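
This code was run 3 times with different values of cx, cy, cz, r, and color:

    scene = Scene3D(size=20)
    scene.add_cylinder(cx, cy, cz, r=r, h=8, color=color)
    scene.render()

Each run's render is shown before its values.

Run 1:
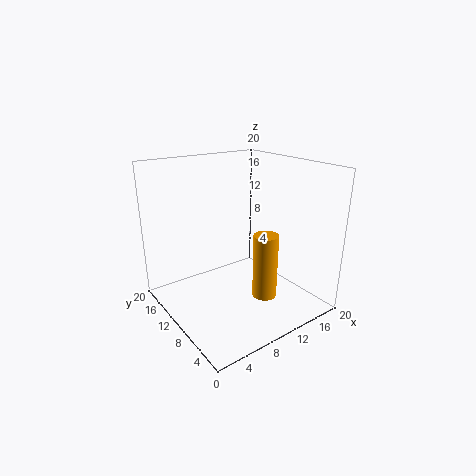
cx = 9, cy = 3, cz = 5, r = 1.5, color = 'orange'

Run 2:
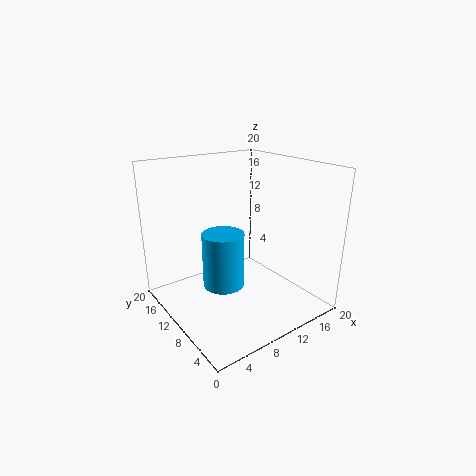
cx = 8.5, cy = 11.5, cz = 2.5, r = 3, color = 'deepskyblue'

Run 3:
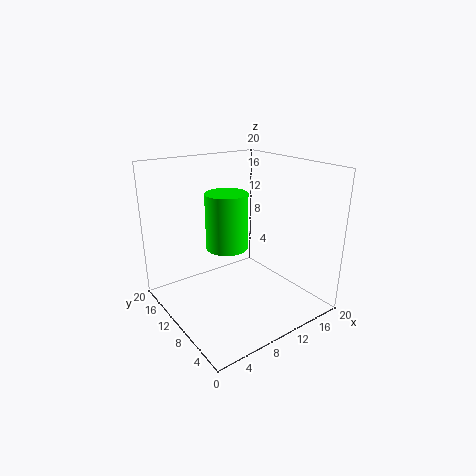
cx = 9.5, cy = 12, cz = 8, r = 3, color = 'lime'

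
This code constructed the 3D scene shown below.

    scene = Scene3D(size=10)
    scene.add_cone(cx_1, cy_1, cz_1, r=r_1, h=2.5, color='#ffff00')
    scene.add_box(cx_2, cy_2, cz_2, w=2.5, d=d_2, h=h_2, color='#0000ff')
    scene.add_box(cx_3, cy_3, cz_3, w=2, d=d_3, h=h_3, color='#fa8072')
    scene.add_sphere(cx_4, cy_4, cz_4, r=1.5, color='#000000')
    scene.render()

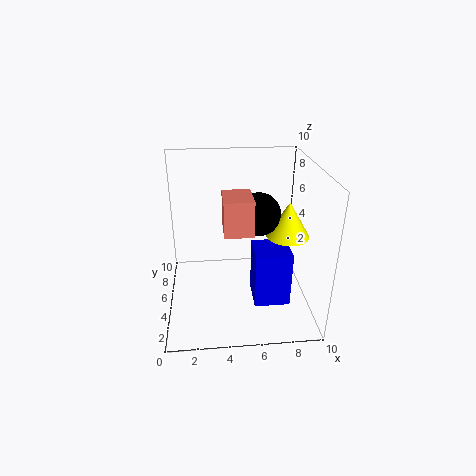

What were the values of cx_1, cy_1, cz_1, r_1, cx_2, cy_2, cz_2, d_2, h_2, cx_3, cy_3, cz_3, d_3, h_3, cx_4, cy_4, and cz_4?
cx_1 = 8.5
cy_1 = 5
cz_1 = 5
r_1 = 1.5
cx_2 = 6
cy_2 = 3
cz_2 = 0.5
d_2 = 2.5
h_2 = 4
cx_3 = 4
cy_3 = 4
cz_3 = 5.5
d_3 = 2.5
h_3 = 2.5
cx_4 = 6.5
cy_4 = 5.5
cz_4 = 6.5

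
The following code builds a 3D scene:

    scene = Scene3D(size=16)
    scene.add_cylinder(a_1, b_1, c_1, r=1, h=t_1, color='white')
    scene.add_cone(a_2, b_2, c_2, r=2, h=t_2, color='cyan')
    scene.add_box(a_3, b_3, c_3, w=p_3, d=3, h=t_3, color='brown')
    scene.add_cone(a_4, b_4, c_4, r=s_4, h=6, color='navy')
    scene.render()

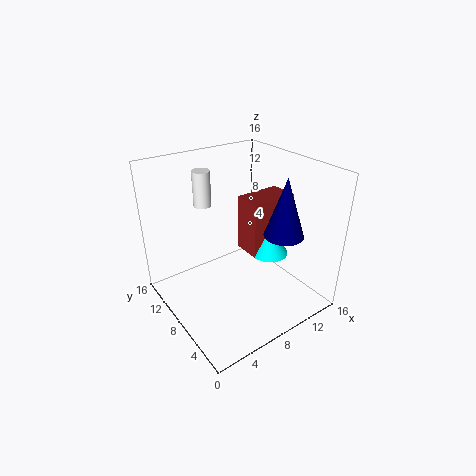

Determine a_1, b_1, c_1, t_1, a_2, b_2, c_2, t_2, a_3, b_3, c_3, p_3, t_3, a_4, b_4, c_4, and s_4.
a_1 = 6, b_1 = 12, c_1 = 11, t_1 = 4, a_2 = 10, b_2 = 5, c_2 = 7, t_2 = 3, a_3 = 8, b_3 = 5, c_3 = 7, p_3 = 5, t_3 = 6, a_4 = 10, b_4 = 3, c_4 = 10, s_4 = 2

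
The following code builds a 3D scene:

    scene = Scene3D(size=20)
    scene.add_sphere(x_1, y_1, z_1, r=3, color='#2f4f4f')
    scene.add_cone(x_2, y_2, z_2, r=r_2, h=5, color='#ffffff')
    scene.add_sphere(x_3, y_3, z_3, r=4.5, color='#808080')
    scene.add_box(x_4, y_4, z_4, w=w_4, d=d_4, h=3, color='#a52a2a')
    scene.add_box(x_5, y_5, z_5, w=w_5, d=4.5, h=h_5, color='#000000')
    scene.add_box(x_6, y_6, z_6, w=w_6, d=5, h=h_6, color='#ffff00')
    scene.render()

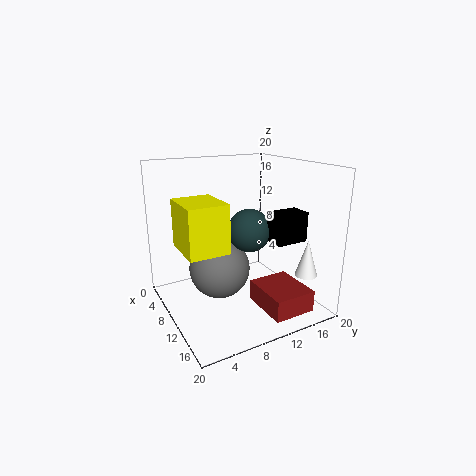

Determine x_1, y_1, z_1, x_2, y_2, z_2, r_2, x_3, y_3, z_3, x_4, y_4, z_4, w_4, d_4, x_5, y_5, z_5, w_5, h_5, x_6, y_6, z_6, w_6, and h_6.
x_1 = 10.5
y_1 = 11.5
z_1 = 11
x_2 = 16.5
y_2 = 17
z_2 = 5.5
r_2 = 1.5
x_3 = 7
y_3 = 8.5
z_3 = 4.5
x_4 = 11
y_4 = 11.5
z_4 = 0.5
w_4 = 7
d_4 = 6
x_5 = 12.5
y_5 = 13
z_5 = 10
w_5 = 3
h_5 = 4
x_6 = 9.5
y_6 = 1
z_6 = 10.5
w_6 = 6
h_6 = 6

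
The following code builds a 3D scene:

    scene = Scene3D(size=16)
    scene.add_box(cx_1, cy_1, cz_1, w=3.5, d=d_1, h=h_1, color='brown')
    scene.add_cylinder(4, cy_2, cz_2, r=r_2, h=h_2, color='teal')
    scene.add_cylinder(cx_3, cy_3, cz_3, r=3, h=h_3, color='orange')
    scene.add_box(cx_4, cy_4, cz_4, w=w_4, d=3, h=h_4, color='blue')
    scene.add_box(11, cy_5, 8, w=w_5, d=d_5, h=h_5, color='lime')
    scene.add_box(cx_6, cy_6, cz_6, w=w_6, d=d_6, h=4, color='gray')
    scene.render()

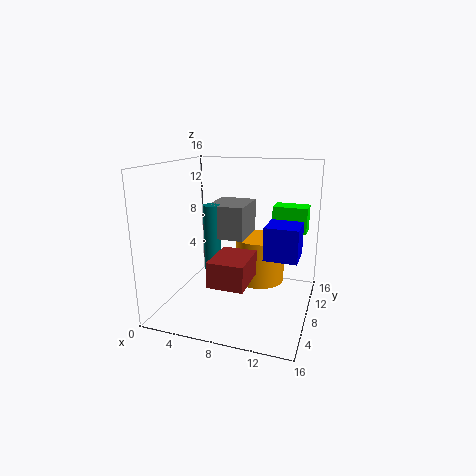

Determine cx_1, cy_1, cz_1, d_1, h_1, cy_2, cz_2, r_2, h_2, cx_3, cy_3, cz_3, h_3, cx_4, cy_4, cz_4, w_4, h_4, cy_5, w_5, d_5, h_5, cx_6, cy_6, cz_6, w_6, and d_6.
cx_1 = 7.5; cy_1 = 0.5; cz_1 = 5.5; d_1 = 4.5; h_1 = 2.5; cy_2 = 10; cz_2 = 3; r_2 = 1; h_2 = 8; cx_3 = 9.5; cy_3 = 12; cz_3 = 1.5; h_3 = 5.5; cx_4 = 12.5; cy_4 = 1.5; cz_4 = 8.5; w_4 = 3; h_4 = 3; cy_5 = 11.5; w_5 = 4; d_5 = 2.5; h_5 = 3; cx_6 = 3.5; cy_6 = 9.5; cz_6 = 7; w_6 = 4.5; d_6 = 5.5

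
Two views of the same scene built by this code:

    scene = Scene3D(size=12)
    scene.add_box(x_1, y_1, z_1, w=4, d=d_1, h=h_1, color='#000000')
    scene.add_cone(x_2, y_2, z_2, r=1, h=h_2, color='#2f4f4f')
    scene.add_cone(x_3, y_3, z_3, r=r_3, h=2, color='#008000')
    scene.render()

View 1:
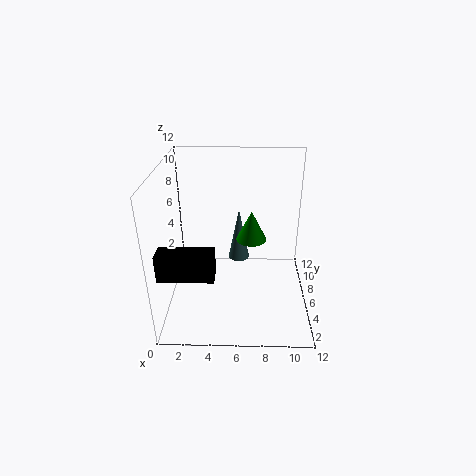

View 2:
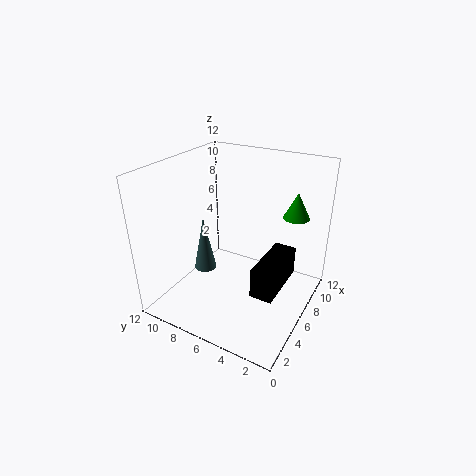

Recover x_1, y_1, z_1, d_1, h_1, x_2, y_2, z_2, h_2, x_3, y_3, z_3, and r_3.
x_1 = 0.5
y_1 = 0.5
z_1 = 5.5
d_1 = 1.5
h_1 = 2
x_2 = 6
y_2 = 9.5
z_2 = 2
h_2 = 5
x_3 = 7
y_3 = 1.5
z_3 = 8.5
r_3 = 1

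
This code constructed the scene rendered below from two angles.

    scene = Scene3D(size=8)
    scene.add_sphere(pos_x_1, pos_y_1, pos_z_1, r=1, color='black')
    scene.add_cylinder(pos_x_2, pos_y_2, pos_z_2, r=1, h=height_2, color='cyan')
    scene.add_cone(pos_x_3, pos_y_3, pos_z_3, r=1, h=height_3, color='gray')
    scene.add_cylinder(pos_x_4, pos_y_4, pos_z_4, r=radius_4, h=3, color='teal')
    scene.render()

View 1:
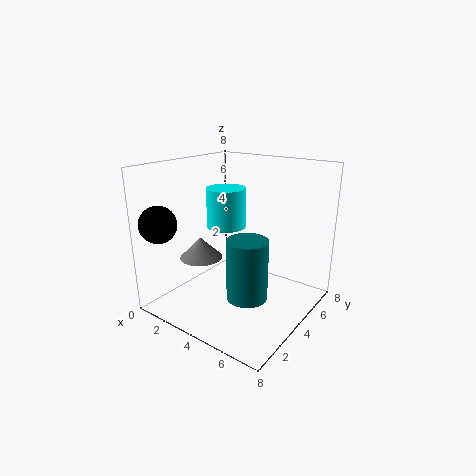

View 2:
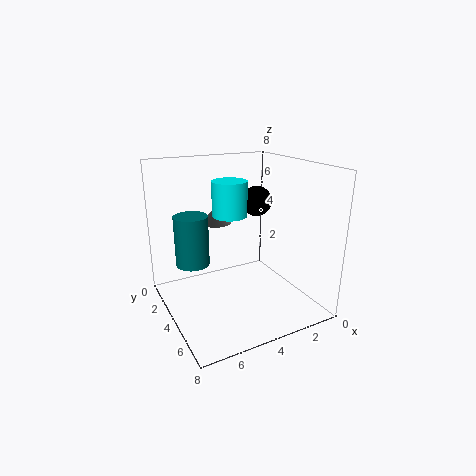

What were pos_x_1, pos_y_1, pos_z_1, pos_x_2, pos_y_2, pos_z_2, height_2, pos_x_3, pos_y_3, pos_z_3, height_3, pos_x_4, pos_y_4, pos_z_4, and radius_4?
pos_x_1 = 1; pos_y_1 = 1; pos_z_1 = 5; pos_x_2 = 4; pos_y_2 = 3; pos_z_2 = 5; height_2 = 2; pos_x_3 = 4; pos_y_3 = 1; pos_z_3 = 4; height_3 = 1; pos_x_4 = 6; pos_y_4 = 2; pos_z_4 = 2; radius_4 = 1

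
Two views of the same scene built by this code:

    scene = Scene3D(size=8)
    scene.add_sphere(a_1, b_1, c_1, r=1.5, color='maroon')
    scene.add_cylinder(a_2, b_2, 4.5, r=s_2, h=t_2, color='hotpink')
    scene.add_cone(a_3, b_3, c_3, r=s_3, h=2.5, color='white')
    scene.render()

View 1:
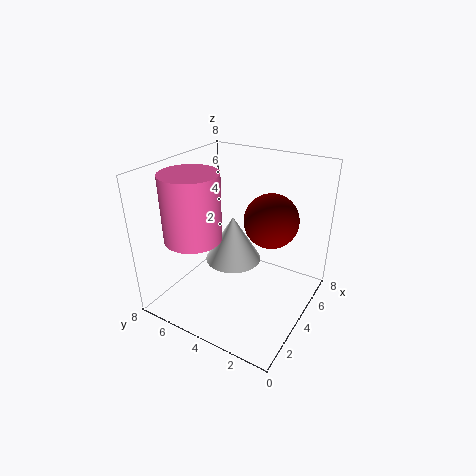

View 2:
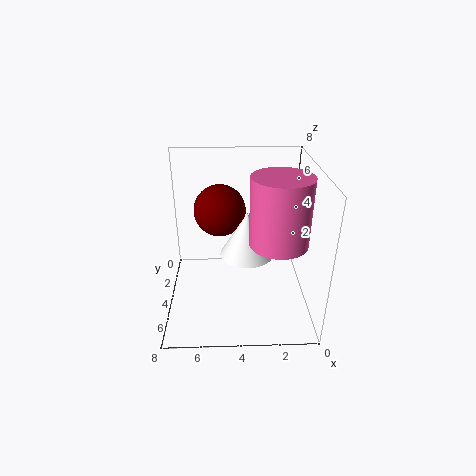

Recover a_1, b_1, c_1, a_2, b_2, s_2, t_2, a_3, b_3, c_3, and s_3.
a_1 = 5
b_1 = 2.5
c_1 = 5
a_2 = 2
b_2 = 5.5
s_2 = 1.5
t_2 = 3.5
a_3 = 3.5
b_3 = 4
c_3 = 3
s_3 = 1.5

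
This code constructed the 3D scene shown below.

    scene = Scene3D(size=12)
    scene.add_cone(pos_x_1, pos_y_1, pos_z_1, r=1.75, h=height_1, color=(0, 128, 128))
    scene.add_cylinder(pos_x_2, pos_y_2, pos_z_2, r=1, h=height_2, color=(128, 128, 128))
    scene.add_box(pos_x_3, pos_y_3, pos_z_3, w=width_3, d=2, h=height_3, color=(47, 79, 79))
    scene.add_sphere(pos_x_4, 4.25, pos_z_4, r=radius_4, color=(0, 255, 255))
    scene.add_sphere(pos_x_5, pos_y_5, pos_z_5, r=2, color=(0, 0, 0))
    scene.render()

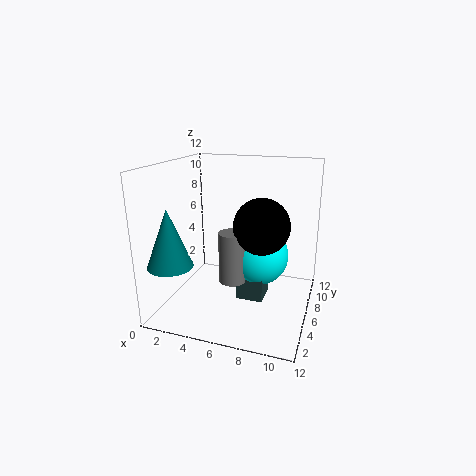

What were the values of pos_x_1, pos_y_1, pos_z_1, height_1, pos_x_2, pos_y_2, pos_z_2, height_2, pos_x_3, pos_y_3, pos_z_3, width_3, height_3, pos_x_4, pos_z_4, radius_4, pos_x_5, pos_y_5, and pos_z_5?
pos_x_1 = 2
pos_y_1 = 1.75
pos_z_1 = 4.75
height_1 = 4.5
pos_x_2 = 6.75
pos_y_2 = 2.5
pos_z_2 = 4
height_2 = 3.75
pos_x_3 = 7
pos_y_3 = 2.5
pos_z_3 = 2.5
width_3 = 2
height_3 = 2.25
pos_x_4 = 8.25
pos_z_4 = 5.5
radius_4 = 2.25
pos_x_5 = 8.75
pos_y_5 = 3
pos_z_5 = 8.25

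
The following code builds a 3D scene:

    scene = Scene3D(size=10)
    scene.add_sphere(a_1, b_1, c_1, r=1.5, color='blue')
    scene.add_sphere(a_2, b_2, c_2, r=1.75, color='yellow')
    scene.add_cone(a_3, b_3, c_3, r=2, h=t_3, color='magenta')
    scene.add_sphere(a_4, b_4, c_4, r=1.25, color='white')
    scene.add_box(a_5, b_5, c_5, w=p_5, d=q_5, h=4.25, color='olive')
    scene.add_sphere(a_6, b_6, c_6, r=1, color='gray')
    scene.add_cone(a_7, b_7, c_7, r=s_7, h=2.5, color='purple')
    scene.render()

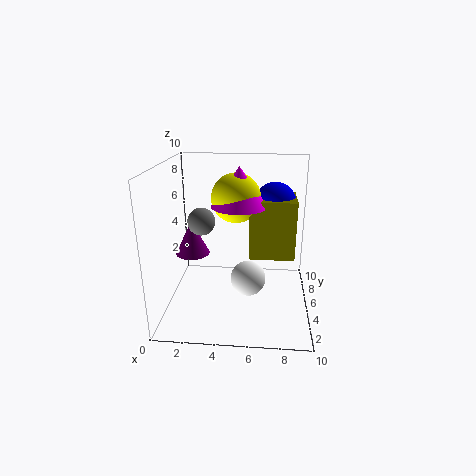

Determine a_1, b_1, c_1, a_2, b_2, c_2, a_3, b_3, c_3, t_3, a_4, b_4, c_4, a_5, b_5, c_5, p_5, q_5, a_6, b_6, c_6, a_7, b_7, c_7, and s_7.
a_1 = 7.5, b_1 = 7, c_1 = 7, a_2 = 4.75, b_2 = 6.25, c_2 = 7.5, a_3 = 5, b_3 = 6, c_3 = 7, t_3 = 2.75, a_4 = 5.75, b_4 = 4.75, c_4 = 2, a_5 = 5.75, b_5 = 5.25, c_5 = 3.25, p_5 = 3.25, q_5 = 3, a_6 = 2.25, b_6 = 6, c_6 = 5.75, a_7 = 1.5, b_7 = 6, c_7 = 3.25, s_7 = 1.25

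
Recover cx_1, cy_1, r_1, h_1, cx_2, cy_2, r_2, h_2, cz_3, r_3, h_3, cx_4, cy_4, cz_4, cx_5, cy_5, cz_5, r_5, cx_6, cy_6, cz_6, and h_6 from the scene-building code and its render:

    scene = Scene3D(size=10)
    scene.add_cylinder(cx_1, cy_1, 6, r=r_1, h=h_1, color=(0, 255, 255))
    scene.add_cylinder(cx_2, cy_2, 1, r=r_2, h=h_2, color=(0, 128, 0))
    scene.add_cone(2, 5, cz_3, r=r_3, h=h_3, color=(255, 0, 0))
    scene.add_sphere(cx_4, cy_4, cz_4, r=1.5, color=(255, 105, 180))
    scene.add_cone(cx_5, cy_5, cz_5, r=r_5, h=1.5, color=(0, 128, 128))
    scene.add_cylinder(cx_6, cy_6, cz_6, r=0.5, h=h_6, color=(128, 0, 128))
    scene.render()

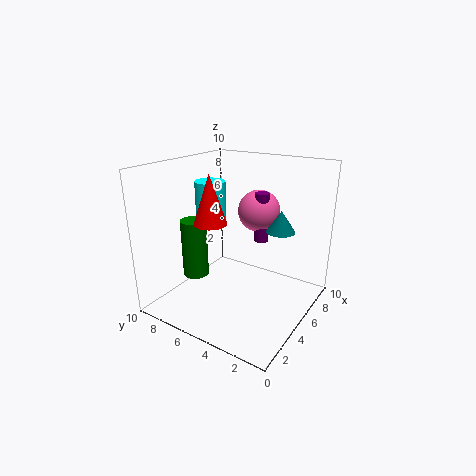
cx_1 = 4, cy_1 = 6.5, r_1 = 1, h_1 = 3, cx_2 = 5, cy_2 = 9, r_2 = 1, h_2 = 4.5, cz_3 = 7, r_3 = 1, h_3 = 3, cx_4 = 7, cy_4 = 4.5, cz_4 = 6.5, cx_5 = 6.5, cy_5 = 2.5, cz_5 = 5.5, r_5 = 1, cx_6 = 6.5, cy_6 = 4, cz_6 = 4.5, h_6 = 3.5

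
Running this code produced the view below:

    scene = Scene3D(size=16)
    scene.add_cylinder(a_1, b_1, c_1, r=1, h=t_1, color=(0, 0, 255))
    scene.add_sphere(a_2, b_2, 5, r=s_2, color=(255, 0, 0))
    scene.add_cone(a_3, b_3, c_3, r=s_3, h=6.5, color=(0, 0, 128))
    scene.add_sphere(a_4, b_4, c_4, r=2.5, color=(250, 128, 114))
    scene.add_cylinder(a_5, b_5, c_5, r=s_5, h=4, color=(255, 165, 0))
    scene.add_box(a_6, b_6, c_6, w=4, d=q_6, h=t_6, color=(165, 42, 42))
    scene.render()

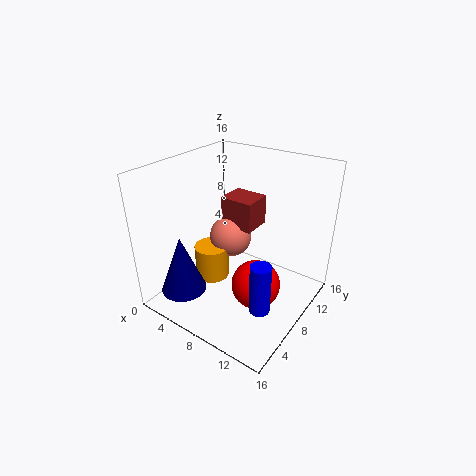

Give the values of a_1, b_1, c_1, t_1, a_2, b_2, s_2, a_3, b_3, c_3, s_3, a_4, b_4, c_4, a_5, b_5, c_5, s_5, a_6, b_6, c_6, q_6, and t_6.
a_1 = 14, b_1 = 3, c_1 = 4.5, t_1 = 5, a_2 = 12, b_2 = 5.5, s_2 = 2.5, a_3 = 4, b_3 = 3, c_3 = 2.5, s_3 = 2.5, a_4 = 5.5, b_4 = 10, c_4 = 6.5, a_5 = 4.5, b_5 = 7.5, c_5 = 2, s_5 = 2, a_6 = 4.5, b_6 = 9.5, c_6 = 8, q_6 = 3.5, t_6 = 3.5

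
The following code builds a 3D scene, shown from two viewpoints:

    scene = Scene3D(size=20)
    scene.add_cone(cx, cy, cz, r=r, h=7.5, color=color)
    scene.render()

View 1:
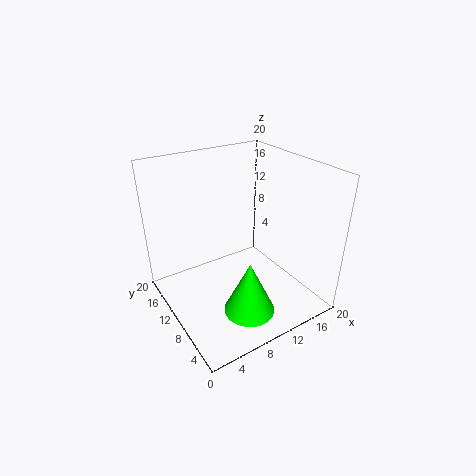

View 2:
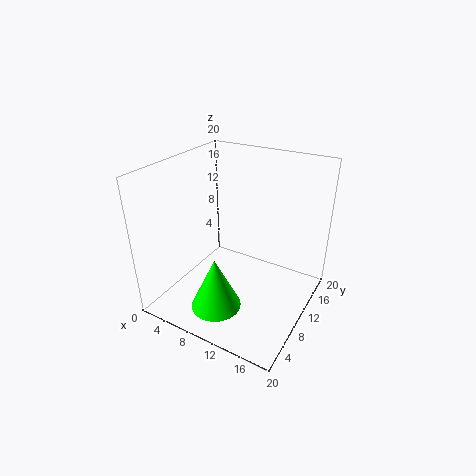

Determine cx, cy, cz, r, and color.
cx = 9, cy = 5.5, cz = 1, r = 3.5, color = 'lime'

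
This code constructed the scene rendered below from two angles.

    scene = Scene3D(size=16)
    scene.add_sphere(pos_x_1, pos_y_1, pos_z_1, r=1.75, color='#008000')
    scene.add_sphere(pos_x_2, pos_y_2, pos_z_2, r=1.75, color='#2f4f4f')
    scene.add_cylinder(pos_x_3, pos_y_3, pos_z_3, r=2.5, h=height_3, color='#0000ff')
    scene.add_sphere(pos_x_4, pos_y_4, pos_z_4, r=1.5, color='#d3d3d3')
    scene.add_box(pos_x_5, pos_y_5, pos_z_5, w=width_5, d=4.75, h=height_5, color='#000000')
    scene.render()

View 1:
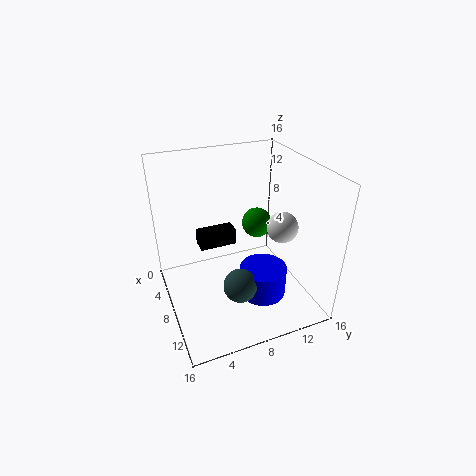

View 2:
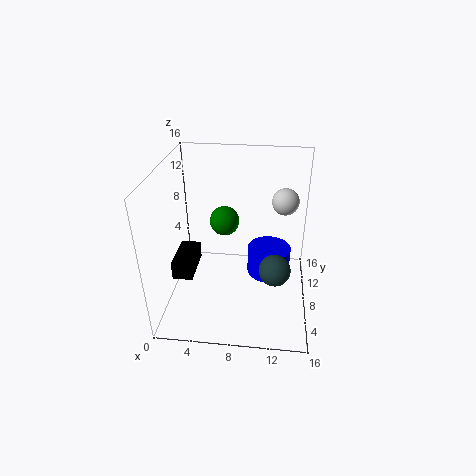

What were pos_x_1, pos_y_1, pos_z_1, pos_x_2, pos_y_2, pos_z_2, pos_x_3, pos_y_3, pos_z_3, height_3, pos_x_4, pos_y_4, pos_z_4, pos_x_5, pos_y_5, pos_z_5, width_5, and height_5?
pos_x_1 = 6
pos_y_1 = 11.25
pos_z_1 = 8.25
pos_x_2 = 12.25
pos_y_2 = 6.5
pos_z_2 = 5
pos_x_3 = 11.5
pos_y_3 = 9.5
pos_z_3 = 2.75
height_3 = 3.25
pos_x_4 = 13
pos_y_4 = 10.5
pos_z_4 = 11.5
pos_x_5 = 1
pos_y_5 = 5
pos_z_5 = 4
width_5 = 2.25
height_5 = 2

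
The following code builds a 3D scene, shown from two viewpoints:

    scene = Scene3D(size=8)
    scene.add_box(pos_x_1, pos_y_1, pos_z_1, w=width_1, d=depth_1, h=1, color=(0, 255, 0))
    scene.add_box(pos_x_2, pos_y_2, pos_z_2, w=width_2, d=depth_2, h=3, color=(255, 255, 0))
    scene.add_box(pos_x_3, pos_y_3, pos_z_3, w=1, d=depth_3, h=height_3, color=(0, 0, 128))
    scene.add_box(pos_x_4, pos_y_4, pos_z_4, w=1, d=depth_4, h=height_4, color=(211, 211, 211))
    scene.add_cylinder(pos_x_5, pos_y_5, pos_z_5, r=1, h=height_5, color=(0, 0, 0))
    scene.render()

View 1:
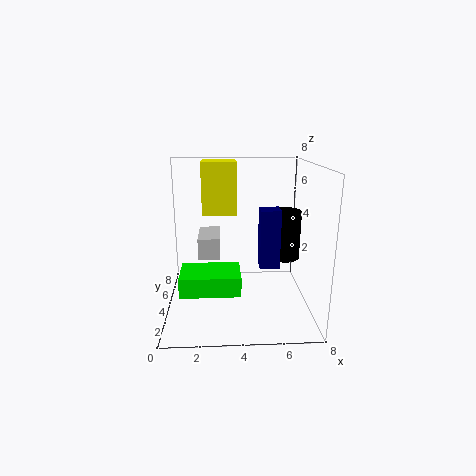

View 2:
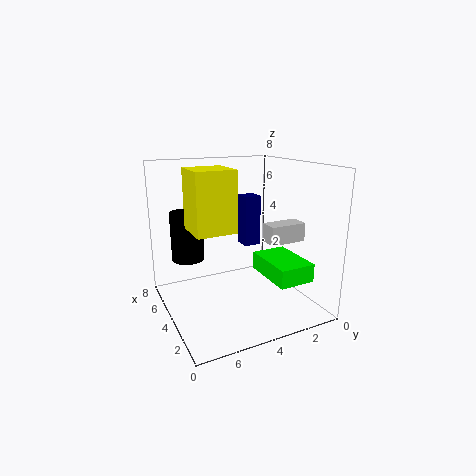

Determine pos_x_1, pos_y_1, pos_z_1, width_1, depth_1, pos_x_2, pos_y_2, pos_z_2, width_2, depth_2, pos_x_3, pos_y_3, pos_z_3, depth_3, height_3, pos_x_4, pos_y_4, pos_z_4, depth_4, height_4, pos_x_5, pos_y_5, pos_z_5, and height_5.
pos_x_1 = 1, pos_y_1 = 1, pos_z_1 = 2, width_1 = 3, depth_1 = 2, pos_x_2 = 2, pos_y_2 = 5, pos_z_2 = 5, width_2 = 2, depth_2 = 2, pos_x_3 = 5, pos_y_3 = 2, pos_z_3 = 3, depth_3 = 1, height_3 = 3, pos_x_4 = 2, pos_y_4 = 1, pos_z_4 = 4, depth_4 = 2, height_4 = 1, pos_x_5 = 7, pos_y_5 = 6, pos_z_5 = 2, height_5 = 3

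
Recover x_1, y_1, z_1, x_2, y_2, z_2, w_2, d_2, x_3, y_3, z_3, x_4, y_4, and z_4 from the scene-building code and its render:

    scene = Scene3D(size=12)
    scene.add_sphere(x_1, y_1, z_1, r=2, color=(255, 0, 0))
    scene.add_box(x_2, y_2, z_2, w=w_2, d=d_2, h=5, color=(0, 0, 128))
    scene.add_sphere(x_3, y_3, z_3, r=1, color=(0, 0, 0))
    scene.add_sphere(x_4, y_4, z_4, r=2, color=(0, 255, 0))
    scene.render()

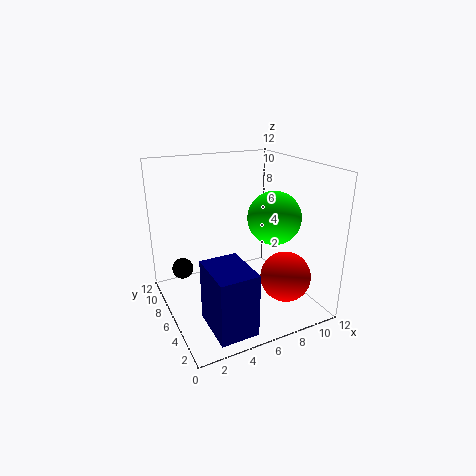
x_1 = 8.5, y_1 = 2.5, z_1 = 3.5, x_2 = 2, y_2 = 0.5, z_2 = 0.5, w_2 = 3, d_2 = 4, x_3 = 2.5, y_3 = 11, z_3 = 1.5, x_4 = 7.5, y_4 = 3, z_4 = 8.5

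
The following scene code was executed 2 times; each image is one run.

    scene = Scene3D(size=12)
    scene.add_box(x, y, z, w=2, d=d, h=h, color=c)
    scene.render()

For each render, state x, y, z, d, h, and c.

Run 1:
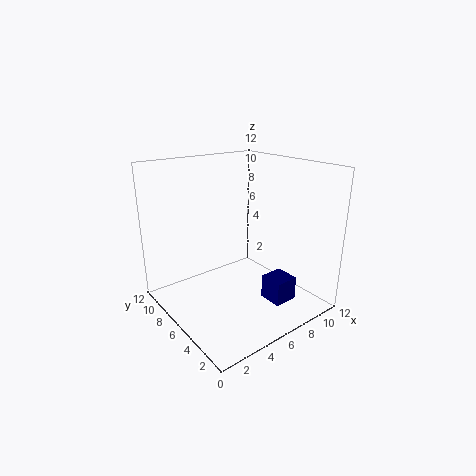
x = 7, y = 2, z = 1, d = 2, h = 2, c = 'navy'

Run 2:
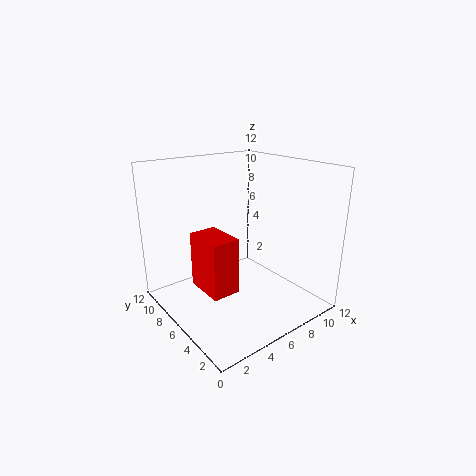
x = 1, y = 2, z = 4, d = 3, h = 4, c = 'red'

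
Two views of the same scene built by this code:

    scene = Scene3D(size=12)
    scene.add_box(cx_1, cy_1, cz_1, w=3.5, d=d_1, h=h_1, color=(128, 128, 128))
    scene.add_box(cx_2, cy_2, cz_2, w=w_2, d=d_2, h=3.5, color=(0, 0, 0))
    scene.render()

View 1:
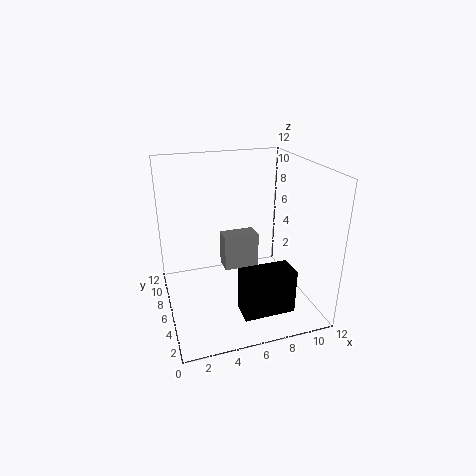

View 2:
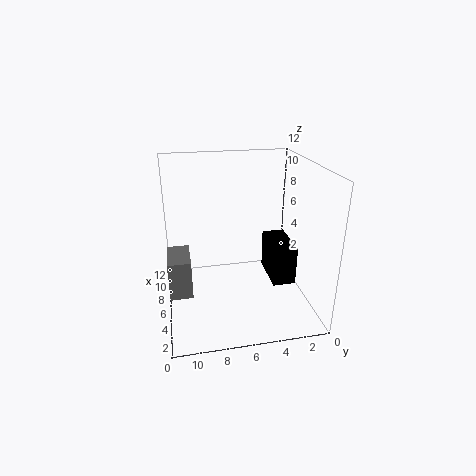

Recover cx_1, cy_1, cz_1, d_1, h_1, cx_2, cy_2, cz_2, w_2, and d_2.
cx_1 = 6
cy_1 = 10
cz_1 = 0.5
d_1 = 2
h_1 = 3.5
cx_2 = 5
cy_2 = 1
cz_2 = 1.5
w_2 = 4
d_2 = 2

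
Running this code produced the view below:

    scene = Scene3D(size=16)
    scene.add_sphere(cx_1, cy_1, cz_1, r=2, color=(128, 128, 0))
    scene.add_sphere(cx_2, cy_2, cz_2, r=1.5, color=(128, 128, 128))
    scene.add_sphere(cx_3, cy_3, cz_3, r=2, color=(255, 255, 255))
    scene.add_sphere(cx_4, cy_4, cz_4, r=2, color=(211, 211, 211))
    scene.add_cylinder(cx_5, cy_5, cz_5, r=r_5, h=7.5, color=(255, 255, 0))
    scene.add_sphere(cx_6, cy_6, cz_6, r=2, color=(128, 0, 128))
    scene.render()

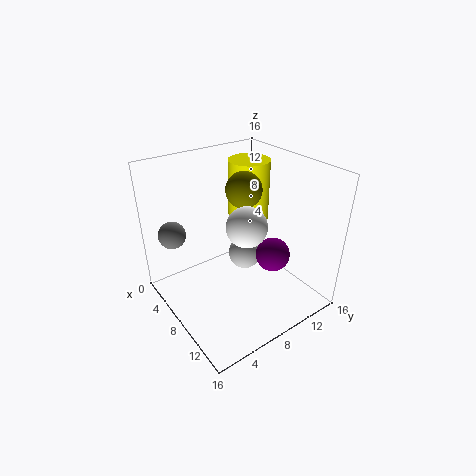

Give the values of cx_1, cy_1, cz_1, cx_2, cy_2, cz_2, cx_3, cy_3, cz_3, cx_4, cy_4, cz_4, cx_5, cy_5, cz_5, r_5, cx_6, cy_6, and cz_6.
cx_1 = 7; cy_1 = 9.5; cz_1 = 13; cx_2 = 4; cy_2 = 2; cz_2 = 8.5; cx_3 = 11.5; cy_3 = 6.5; cz_3 = 11.5; cx_4 = 6; cy_4 = 10.5; cz_4 = 4; cx_5 = 4; cy_5 = 12.5; cz_5 = 7.5; r_5 = 2.5; cx_6 = 9.5; cy_6 = 12; cz_6 = 5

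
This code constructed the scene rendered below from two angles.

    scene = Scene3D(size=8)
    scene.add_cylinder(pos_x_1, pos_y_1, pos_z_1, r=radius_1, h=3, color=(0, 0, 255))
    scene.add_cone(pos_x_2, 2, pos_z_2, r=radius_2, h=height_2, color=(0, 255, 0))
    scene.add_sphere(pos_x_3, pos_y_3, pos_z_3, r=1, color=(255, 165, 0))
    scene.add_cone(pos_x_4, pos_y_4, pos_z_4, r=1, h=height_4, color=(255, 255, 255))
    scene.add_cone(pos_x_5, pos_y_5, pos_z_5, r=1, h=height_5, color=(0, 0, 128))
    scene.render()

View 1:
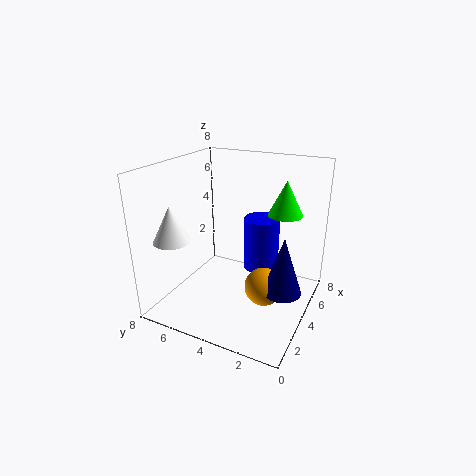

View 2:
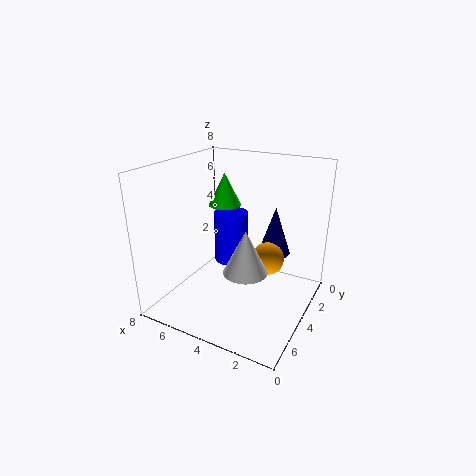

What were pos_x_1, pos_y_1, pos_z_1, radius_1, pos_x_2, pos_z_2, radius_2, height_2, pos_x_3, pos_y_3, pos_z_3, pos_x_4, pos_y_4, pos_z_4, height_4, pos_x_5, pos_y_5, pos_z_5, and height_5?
pos_x_1 = 5, pos_y_1 = 3, pos_z_1 = 2, radius_1 = 1, pos_x_2 = 6, pos_z_2 = 5, radius_2 = 1, height_2 = 2, pos_x_3 = 3, pos_y_3 = 2, pos_z_3 = 2, pos_x_4 = 2, pos_y_4 = 7, pos_z_4 = 4, height_4 = 2, pos_x_5 = 3, pos_y_5 = 1, pos_z_5 = 2, height_5 = 3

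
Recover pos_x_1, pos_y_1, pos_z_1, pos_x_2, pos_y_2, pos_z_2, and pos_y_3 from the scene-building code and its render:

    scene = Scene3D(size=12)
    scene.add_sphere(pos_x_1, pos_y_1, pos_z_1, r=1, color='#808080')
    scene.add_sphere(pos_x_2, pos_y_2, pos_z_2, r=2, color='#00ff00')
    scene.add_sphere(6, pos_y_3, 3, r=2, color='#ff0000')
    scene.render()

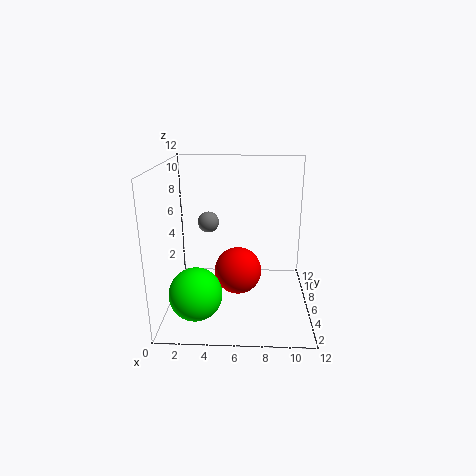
pos_x_1 = 3
pos_y_1 = 10
pos_z_1 = 6
pos_x_2 = 3
pos_y_2 = 2
pos_z_2 = 3
pos_y_3 = 6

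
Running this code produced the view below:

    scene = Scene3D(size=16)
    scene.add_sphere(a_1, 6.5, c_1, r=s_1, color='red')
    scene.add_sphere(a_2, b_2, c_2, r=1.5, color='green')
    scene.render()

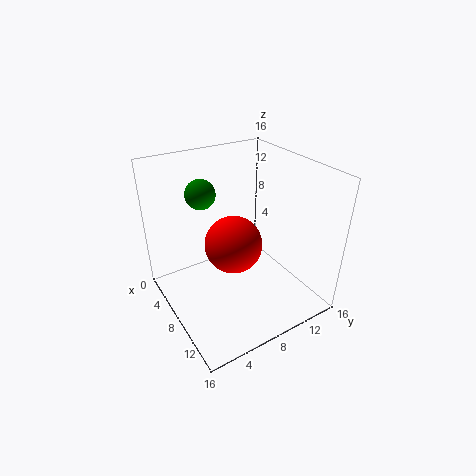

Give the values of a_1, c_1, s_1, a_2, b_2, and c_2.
a_1 = 9.5; c_1 = 8.5; s_1 = 3; a_2 = 7.5; b_2 = 4; c_2 = 14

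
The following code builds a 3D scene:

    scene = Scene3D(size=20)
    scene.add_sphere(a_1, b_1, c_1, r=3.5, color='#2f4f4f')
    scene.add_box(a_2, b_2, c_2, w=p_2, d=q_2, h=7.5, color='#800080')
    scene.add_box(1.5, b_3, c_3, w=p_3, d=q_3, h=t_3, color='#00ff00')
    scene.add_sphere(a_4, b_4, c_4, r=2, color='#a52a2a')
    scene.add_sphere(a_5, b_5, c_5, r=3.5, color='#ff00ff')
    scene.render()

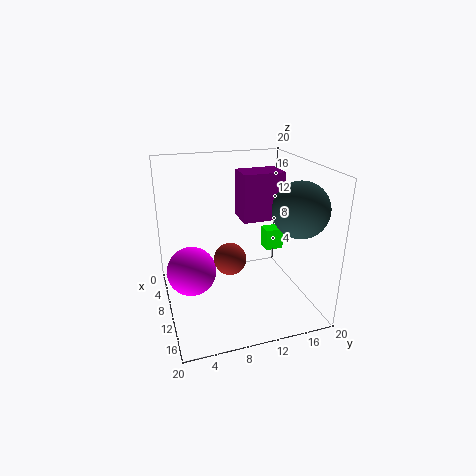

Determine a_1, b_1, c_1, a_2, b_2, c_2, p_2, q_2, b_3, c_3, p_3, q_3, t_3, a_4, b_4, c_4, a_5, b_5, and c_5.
a_1 = 16
b_1 = 16
c_1 = 15.5
a_2 = 1
b_2 = 12.5
c_2 = 10
p_2 = 4.5
q_2 = 6.5
b_3 = 17
c_3 = 4
p_3 = 2.5
q_3 = 3
t_3 = 3.5
a_4 = 14.5
b_4 = 7.5
c_4 = 9.5
a_5 = 8.5
b_5 = 3.5
c_5 = 5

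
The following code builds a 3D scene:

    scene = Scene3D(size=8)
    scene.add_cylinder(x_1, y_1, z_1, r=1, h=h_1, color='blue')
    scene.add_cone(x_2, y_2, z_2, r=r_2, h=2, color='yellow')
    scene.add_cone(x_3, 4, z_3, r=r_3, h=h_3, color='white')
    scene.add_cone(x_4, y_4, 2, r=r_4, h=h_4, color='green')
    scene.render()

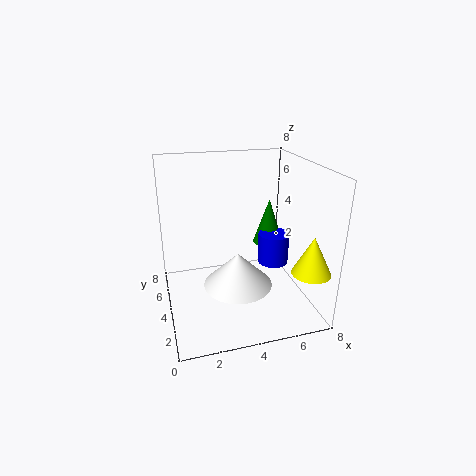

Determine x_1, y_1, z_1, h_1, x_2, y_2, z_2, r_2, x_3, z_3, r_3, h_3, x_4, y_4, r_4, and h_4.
x_1 = 7
y_1 = 6
z_1 = 1
h_1 = 2
x_2 = 7
y_2 = 1
z_2 = 3
r_2 = 1
x_3 = 4
z_3 = 1
r_3 = 2
h_3 = 2
x_4 = 7
y_4 = 7
r_4 = 1
h_4 = 3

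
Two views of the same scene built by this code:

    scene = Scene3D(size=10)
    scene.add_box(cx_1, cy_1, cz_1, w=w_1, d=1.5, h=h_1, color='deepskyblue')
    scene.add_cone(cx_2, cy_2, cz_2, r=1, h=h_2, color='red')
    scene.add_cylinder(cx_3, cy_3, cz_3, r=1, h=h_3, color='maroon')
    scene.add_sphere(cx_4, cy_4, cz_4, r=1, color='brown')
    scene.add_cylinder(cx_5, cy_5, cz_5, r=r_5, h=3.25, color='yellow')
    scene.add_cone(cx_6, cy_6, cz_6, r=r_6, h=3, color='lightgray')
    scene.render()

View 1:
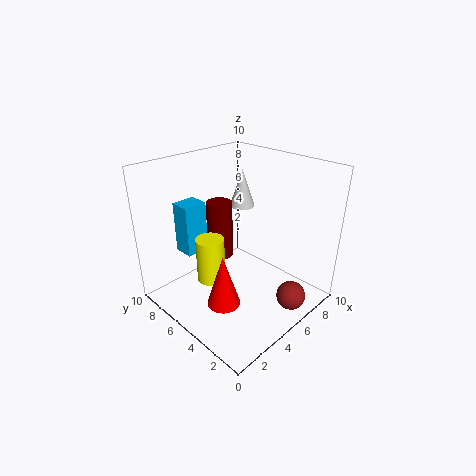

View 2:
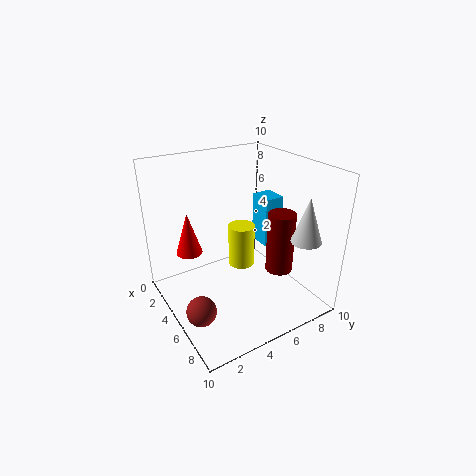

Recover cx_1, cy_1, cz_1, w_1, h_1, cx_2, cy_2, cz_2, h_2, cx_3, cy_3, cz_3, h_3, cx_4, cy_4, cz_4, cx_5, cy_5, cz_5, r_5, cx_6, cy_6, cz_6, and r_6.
cx_1 = 2.75, cy_1 = 7.75, cz_1 = 3.25, w_1 = 1.75, h_1 = 3.75, cx_2 = 1.5, cy_2 = 2.75, cz_2 = 2.75, h_2 = 3.25, cx_3 = 6, cy_3 = 8, cz_3 = 2, h_3 = 4.5, cx_4 = 6.5, cy_4 = 1.25, cz_4 = 1.25, cx_5 = 3.5, cy_5 = 6.25, cz_5 = 1.75, r_5 = 1, cx_6 = 8.5, cy_6 = 8, cz_6 = 5.5, r_6 = 1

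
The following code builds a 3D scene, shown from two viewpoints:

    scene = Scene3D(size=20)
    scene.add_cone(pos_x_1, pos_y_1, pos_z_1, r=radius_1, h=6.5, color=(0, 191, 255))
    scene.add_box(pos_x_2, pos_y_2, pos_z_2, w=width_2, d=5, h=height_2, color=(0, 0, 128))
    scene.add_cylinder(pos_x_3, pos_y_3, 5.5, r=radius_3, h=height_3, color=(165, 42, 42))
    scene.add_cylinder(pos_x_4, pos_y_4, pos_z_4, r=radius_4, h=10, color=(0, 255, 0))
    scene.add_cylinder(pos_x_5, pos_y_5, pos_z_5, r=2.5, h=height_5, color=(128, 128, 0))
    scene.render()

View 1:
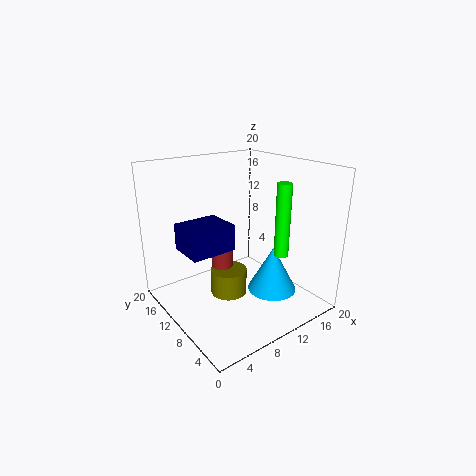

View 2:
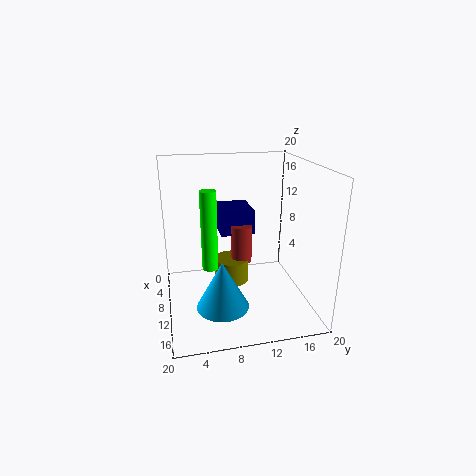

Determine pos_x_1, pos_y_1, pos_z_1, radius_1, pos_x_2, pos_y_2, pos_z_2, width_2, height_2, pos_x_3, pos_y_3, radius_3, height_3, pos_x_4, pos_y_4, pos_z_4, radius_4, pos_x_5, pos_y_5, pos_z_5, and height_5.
pos_x_1 = 14; pos_y_1 = 7; pos_z_1 = 2; radius_1 = 3.5; pos_x_2 = 2; pos_y_2 = 8; pos_z_2 = 9.5; width_2 = 6; height_2 = 3.5; pos_x_3 = 8; pos_y_3 = 11; radius_3 = 1.5; height_3 = 5.5; pos_x_4 = 14; pos_y_4 = 5.5; pos_z_4 = 8; radius_4 = 1; pos_x_5 = 8; pos_y_5 = 9.5; pos_z_5 = 2.5; height_5 = 3.5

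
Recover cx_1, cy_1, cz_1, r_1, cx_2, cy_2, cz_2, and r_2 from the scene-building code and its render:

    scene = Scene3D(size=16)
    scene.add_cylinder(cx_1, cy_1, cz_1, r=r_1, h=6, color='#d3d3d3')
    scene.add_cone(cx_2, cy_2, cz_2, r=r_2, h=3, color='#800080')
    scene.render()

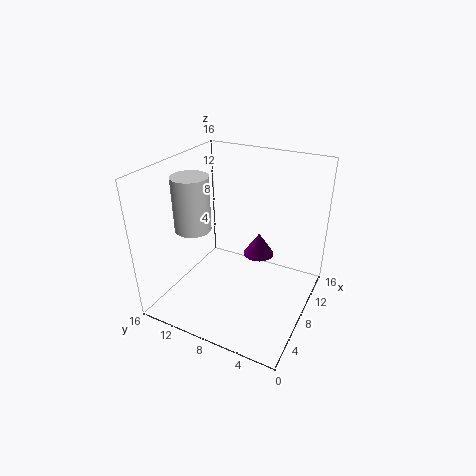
cx_1 = 6
cy_1 = 12.5
cz_1 = 9
r_1 = 2
cx_2 = 14
cy_2 = 8
cz_2 = 2.5
r_2 = 2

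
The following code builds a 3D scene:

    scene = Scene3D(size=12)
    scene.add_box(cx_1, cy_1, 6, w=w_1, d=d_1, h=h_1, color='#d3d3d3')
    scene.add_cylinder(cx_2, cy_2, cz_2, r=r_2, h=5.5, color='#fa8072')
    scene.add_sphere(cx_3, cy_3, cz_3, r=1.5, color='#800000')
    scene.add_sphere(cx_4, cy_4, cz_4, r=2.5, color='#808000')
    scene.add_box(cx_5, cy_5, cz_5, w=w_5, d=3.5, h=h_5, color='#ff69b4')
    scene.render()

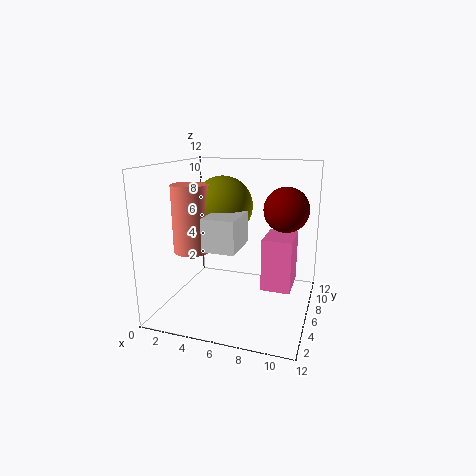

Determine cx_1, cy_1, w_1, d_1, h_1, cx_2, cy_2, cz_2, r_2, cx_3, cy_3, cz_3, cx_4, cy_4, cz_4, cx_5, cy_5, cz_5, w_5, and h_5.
cx_1 = 4.5; cy_1 = 2; w_1 = 2.5; d_1 = 3.5; h_1 = 2.5; cx_2 = 2.5; cy_2 = 4.5; cz_2 = 5; r_2 = 1.5; cx_3 = 10.5; cy_3 = 2.5; cz_3 = 9.5; cx_4 = 4.5; cy_4 = 6.5; cz_4 = 8.5; cx_5 = 8; cy_5 = 6; cz_5 = 1.5; w_5 = 2.5; h_5 = 4.5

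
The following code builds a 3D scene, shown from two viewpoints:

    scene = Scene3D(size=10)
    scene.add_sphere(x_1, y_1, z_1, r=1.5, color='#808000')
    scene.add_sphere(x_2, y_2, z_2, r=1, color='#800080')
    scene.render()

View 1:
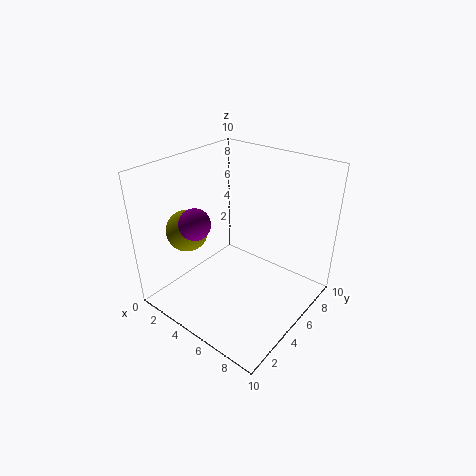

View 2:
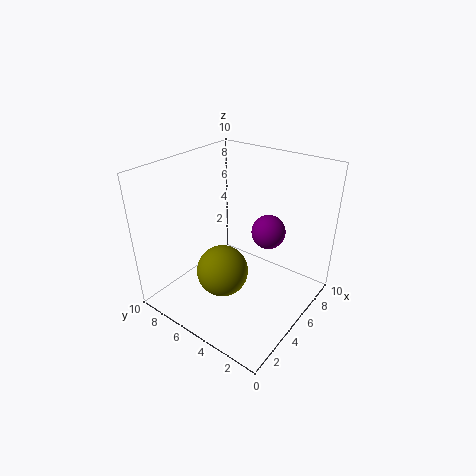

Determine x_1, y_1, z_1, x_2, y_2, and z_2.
x_1 = 1.5; y_1 = 3.5; z_1 = 5; x_2 = 4; y_2 = 2; z_2 = 7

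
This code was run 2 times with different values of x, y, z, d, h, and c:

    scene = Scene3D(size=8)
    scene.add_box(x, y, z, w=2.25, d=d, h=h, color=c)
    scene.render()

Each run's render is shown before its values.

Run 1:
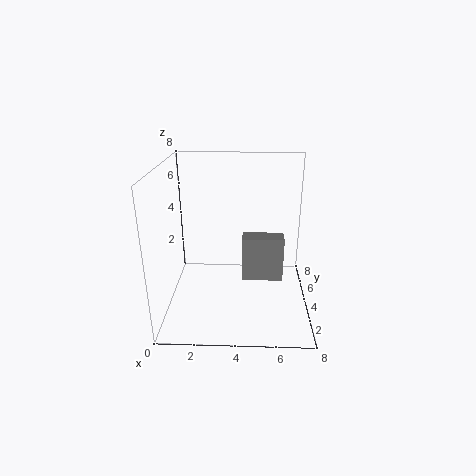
x = 4.25, y = 3.25, z = 1.75, d = 1, h = 2.5, c = 'gray'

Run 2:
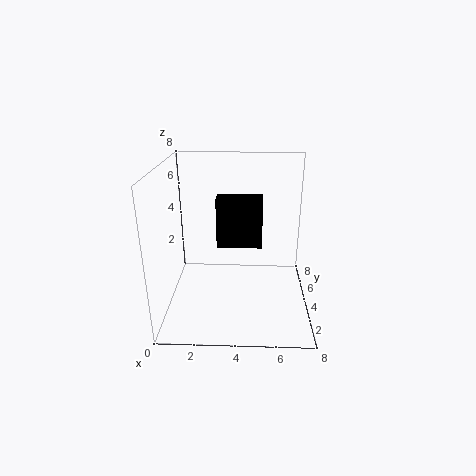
x = 3, y = 2.25, z = 4.25, d = 1, h = 2.5, c = 'black'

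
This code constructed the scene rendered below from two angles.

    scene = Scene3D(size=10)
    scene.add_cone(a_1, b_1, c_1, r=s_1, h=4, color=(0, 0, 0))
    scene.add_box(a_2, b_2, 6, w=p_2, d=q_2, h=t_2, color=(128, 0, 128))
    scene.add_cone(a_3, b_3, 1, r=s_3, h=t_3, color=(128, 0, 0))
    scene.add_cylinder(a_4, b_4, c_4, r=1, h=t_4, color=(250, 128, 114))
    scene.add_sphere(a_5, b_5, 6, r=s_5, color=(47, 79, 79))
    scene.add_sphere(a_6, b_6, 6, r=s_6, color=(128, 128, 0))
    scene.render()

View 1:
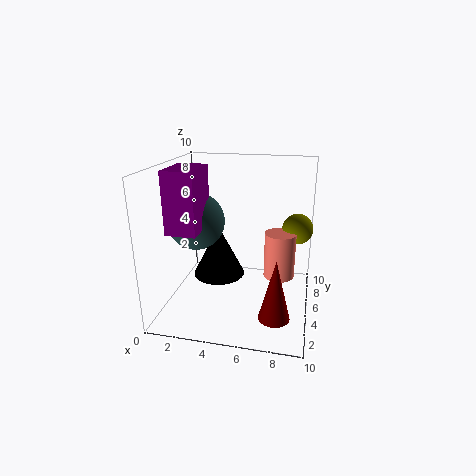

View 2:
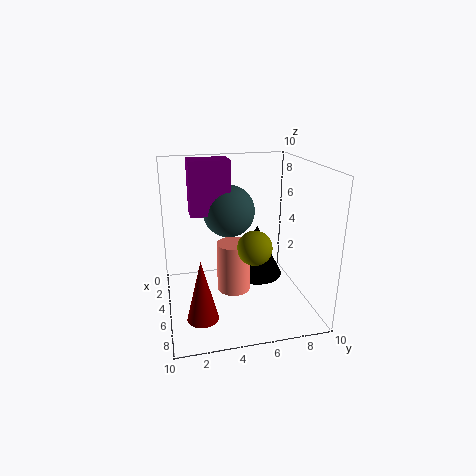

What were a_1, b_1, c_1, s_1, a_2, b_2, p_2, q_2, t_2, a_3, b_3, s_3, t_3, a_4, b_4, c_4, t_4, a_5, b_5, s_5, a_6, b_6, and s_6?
a_1 = 3; b_1 = 7; c_1 = 1; s_1 = 2; a_2 = 1; b_2 = 2; p_2 = 2; q_2 = 3; t_2 = 4; a_3 = 8; b_3 = 2; s_3 = 1; t_3 = 4; a_4 = 8; b_4 = 4; c_4 = 3; t_4 = 3; a_5 = 2; b_5 = 5; s_5 = 2; a_6 = 9; b_6 = 5; s_6 = 1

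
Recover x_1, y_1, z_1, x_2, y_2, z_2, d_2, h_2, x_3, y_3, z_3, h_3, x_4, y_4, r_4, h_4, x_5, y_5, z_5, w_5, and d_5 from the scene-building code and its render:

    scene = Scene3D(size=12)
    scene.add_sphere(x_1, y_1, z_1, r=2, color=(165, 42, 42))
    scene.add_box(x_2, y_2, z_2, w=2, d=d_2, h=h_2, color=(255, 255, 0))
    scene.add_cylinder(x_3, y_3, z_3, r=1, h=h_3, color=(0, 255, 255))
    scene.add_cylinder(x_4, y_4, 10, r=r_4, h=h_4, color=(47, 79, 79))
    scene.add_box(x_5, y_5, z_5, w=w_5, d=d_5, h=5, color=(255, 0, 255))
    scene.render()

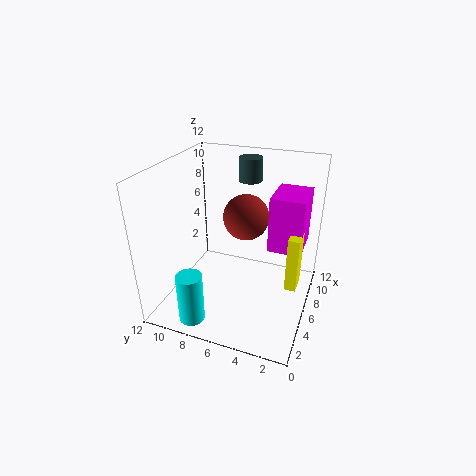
x_1 = 8, y_1 = 6, z_1 = 7, x_2 = 7, y_2 = 1, z_2 = 1, d_2 = 1, h_2 = 5, x_3 = 1, y_3 = 8, z_3 = 1, h_3 = 4, x_4 = 9, y_4 = 6, r_4 = 1, h_4 = 2, x_5 = 8, y_5 = 1, z_5 = 4, w_5 = 4, d_5 = 3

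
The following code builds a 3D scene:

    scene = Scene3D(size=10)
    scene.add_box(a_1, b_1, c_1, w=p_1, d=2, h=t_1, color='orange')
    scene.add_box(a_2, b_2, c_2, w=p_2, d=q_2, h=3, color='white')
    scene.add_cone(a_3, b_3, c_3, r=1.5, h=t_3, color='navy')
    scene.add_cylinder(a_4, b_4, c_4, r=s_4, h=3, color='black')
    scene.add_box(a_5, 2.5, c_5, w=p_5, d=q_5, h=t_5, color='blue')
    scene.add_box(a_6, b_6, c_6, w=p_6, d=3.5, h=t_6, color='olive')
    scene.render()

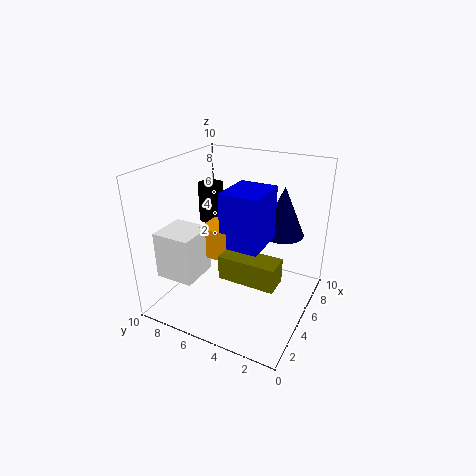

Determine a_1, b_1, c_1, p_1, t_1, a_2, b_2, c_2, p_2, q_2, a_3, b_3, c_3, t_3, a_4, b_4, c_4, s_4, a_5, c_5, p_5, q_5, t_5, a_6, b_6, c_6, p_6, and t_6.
a_1 = 2.5
b_1 = 4.5
c_1 = 4.5
p_1 = 2
t_1 = 2
a_2 = 0.5
b_2 = 6
c_2 = 3.5
p_2 = 2.5
q_2 = 2.5
a_3 = 7
b_3 = 2.5
c_3 = 5
t_3 = 3.5
a_4 = 8
b_4 = 9
c_4 = 4.5
s_4 = 1
a_5 = 2.5
c_5 = 5.5
p_5 = 3
q_5 = 2.5
t_5 = 3.5
a_6 = 1.5
b_6 = 1
c_6 = 4
p_6 = 1.5
t_6 = 1.5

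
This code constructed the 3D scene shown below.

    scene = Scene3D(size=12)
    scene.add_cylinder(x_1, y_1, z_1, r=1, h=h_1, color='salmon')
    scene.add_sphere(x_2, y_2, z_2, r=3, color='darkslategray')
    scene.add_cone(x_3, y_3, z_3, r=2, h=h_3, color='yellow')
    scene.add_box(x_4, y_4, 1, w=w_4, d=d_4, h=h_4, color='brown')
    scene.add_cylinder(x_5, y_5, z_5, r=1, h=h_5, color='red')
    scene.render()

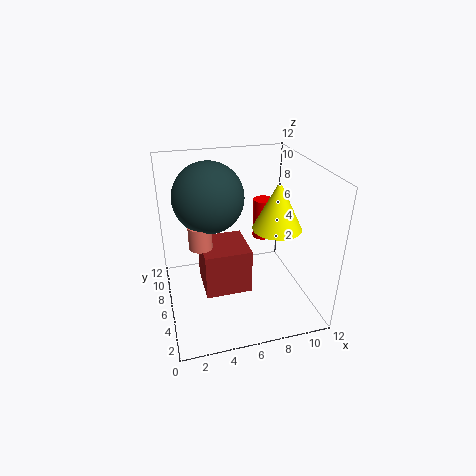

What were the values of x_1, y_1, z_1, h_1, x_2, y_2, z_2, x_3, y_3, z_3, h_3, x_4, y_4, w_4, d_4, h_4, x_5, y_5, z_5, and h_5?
x_1 = 3; y_1 = 7; z_1 = 5; h_1 = 2; x_2 = 4; y_2 = 8; z_2 = 9; x_3 = 9; y_3 = 5; z_3 = 7; h_3 = 4; x_4 = 3; y_4 = 5; w_4 = 4; d_4 = 4; h_4 = 4; x_5 = 10; y_5 = 11; z_5 = 3; h_5 = 4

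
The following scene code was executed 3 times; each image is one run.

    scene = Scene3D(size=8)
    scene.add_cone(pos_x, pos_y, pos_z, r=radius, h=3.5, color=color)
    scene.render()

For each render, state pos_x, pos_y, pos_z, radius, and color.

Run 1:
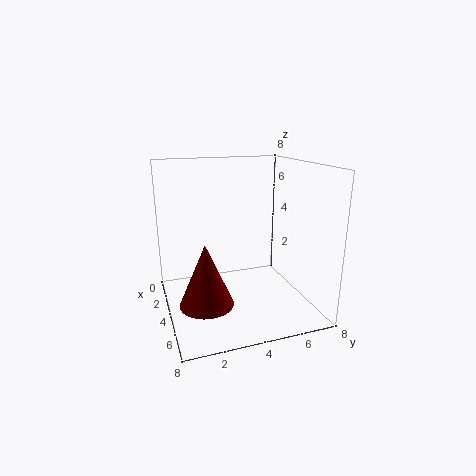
pos_x = 4.5, pos_y = 2, pos_z = 0.5, radius = 1.5, color = 'maroon'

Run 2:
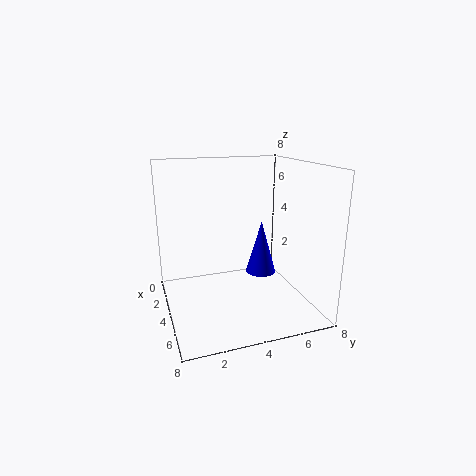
pos_x = 1.5, pos_y = 6.5, pos_z = 0.5, radius = 1, color = 'blue'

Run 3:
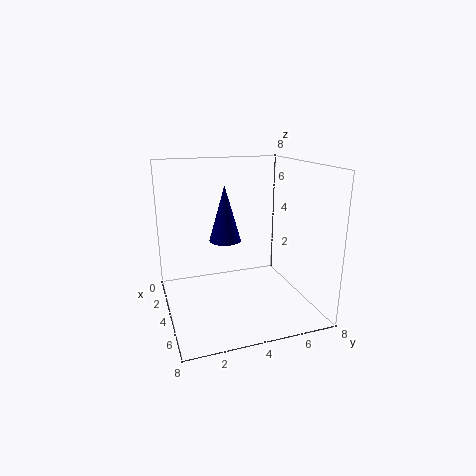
pos_x = 1.5, pos_y = 4, pos_z = 3, radius = 1, color = 'navy'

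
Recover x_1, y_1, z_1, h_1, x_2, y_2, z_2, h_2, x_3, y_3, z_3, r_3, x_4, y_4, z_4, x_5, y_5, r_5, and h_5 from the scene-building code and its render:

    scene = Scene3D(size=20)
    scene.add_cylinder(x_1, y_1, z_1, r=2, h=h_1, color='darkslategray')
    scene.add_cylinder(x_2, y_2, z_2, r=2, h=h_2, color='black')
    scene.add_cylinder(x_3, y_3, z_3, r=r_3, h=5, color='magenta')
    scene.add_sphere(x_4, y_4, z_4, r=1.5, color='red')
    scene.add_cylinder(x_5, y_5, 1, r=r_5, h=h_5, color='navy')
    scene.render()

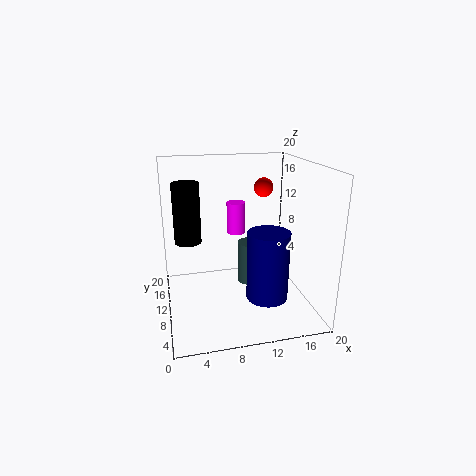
x_1 = 13; y_1 = 14; z_1 = 1; h_1 = 6.5; x_2 = 3.5; y_2 = 15; z_2 = 8; h_2 = 9; x_3 = 11.5; y_3 = 17.5; z_3 = 8; r_3 = 1.5; x_4 = 15.5; y_4 = 16; z_4 = 15.5; x_5 = 14; y_5 = 8.5; r_5 = 3; h_5 = 10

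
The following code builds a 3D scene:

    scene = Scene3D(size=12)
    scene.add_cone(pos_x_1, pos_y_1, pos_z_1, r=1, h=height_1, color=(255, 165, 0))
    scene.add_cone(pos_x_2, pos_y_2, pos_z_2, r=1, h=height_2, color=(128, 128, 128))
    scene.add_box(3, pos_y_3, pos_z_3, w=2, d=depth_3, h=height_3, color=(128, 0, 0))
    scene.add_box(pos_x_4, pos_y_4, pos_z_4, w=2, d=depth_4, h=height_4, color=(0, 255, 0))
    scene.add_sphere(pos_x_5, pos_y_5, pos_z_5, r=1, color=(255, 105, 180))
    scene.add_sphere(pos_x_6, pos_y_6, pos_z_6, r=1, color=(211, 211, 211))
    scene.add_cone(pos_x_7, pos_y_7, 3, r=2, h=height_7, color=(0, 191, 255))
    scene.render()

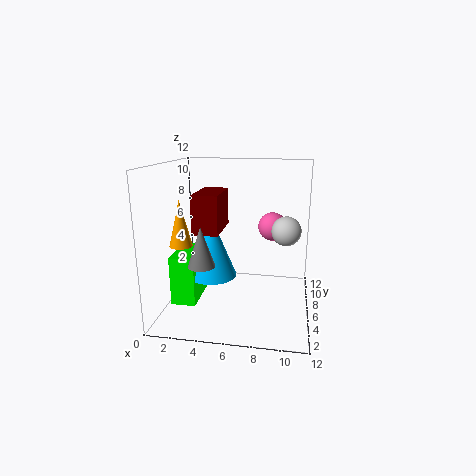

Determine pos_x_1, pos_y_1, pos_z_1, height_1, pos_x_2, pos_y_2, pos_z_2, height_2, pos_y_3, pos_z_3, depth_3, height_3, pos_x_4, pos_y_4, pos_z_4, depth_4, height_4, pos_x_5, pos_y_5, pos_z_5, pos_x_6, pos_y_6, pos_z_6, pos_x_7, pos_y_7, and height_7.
pos_x_1 = 1, pos_y_1 = 6, pos_z_1 = 5, height_1 = 4, pos_x_2 = 4, pos_y_2 = 2, pos_z_2 = 5, height_2 = 3, pos_y_3 = 3, pos_z_3 = 7, depth_3 = 4, height_3 = 3, pos_x_4 = 1, pos_y_4 = 3, pos_z_4 = 1, depth_4 = 4, height_4 = 4, pos_x_5 = 9, pos_y_5 = 3, pos_z_5 = 8, pos_x_6 = 10, pos_y_6 = 2, pos_z_6 = 8, pos_x_7 = 4, pos_y_7 = 5, height_7 = 5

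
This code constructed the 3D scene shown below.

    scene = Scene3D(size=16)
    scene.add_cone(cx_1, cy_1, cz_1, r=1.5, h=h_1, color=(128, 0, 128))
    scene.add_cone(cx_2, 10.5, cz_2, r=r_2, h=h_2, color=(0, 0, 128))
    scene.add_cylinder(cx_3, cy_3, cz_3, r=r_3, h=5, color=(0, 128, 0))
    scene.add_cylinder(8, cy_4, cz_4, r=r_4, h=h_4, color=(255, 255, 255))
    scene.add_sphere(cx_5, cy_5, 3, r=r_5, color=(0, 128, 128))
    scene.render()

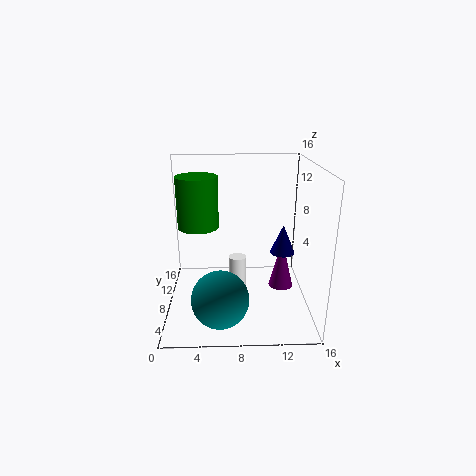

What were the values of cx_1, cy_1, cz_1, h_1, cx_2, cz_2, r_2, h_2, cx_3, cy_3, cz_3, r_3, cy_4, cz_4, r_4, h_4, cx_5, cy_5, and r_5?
cx_1 = 13.5; cy_1 = 10.5; cz_1 = 0.5; h_1 = 6; cx_2 = 13.5; cz_2 = 5; r_2 = 1.5; h_2 = 3.5; cx_3 = 4; cy_3 = 5; cz_3 = 10.5; r_3 = 2; cy_4 = 9.5; cz_4 = 0.5; r_4 = 1; h_4 = 4.5; cx_5 = 6; cy_5 = 3.5; r_5 = 3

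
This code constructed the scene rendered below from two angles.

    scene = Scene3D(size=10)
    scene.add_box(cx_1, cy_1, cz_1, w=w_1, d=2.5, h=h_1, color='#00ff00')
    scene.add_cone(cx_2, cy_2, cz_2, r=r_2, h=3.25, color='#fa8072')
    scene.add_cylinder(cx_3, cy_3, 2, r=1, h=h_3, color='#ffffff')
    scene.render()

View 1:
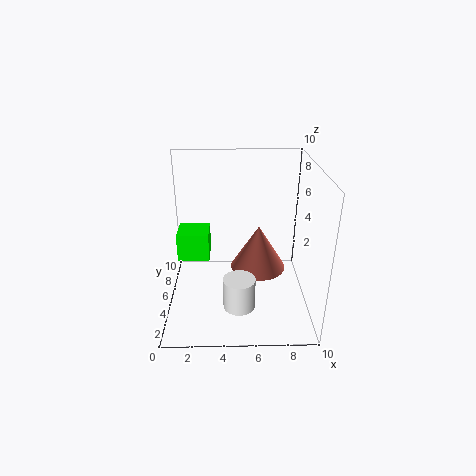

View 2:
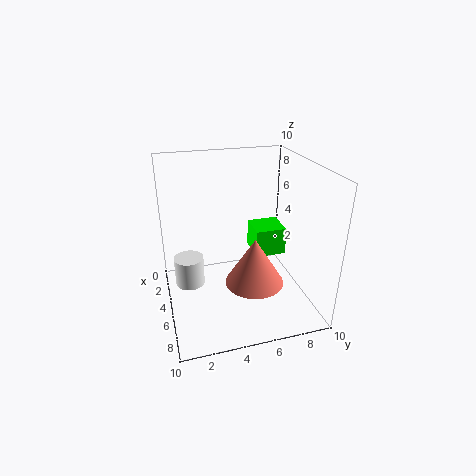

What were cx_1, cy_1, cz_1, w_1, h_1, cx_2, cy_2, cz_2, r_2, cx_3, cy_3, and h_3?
cx_1 = 0.25
cy_1 = 7.25
cz_1 = 1.75
w_1 = 2.5
h_1 = 2.25
cx_2 = 6.5
cy_2 = 5.75
cz_2 = 2.25
r_2 = 2
cx_3 = 5
cy_3 = 1.5
h_3 = 2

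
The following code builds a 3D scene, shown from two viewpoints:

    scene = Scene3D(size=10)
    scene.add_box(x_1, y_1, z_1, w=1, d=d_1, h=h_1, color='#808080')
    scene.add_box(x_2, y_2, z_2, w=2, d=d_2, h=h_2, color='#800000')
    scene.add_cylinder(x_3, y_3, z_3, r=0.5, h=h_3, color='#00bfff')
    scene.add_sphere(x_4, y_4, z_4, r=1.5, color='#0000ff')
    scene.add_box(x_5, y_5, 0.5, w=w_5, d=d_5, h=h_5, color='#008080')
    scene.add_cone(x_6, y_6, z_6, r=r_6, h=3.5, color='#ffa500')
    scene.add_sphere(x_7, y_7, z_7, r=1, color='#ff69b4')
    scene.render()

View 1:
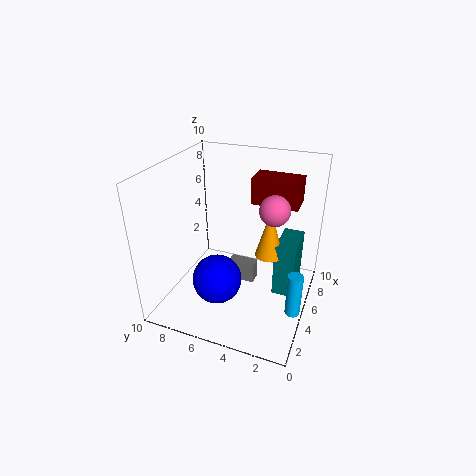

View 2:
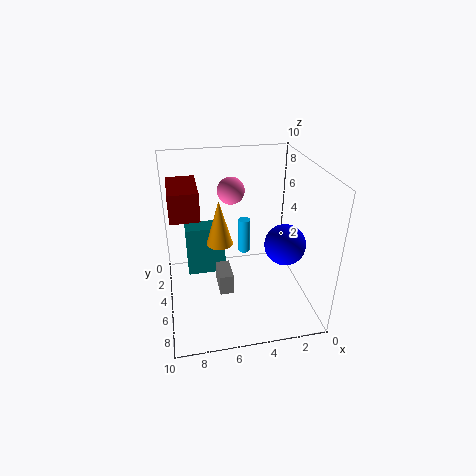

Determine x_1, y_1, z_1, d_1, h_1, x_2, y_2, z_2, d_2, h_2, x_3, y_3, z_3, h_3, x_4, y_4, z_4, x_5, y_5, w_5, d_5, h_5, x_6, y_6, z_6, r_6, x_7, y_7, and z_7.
x_1 = 5.5
y_1 = 4
z_1 = 1
d_1 = 2
h_1 = 1.5
x_2 = 7.5
y_2 = 1.5
z_2 = 6.5
d_2 = 3.5
h_2 = 2
x_3 = 3.5
y_3 = 0.5
z_3 = 1
h_3 = 3
x_4 = 1.5
y_4 = 5
z_4 = 4
x_5 = 5.5
y_5 = 1
w_5 = 3
d_5 = 1.5
h_5 = 4
x_6 = 6
y_6 = 3
z_6 = 3.5
r_6 = 1
x_7 = 5
y_7 = 2.5
z_7 = 7.5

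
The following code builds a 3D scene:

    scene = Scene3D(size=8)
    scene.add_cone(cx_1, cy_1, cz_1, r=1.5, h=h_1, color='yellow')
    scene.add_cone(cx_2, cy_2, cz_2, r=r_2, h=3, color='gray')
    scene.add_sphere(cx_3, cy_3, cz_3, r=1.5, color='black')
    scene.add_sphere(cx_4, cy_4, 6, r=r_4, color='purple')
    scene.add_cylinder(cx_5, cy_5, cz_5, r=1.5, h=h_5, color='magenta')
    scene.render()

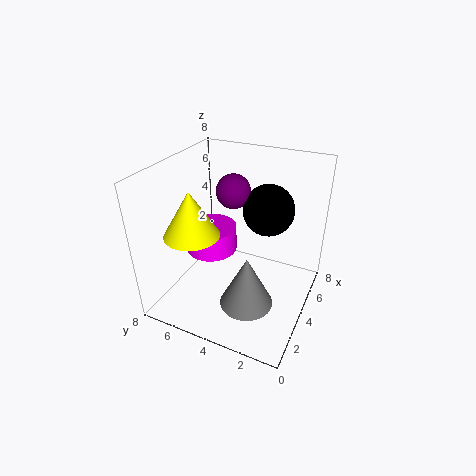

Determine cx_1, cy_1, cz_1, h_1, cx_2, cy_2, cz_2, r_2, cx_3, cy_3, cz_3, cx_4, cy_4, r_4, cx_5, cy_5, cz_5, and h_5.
cx_1 = 2.5
cy_1 = 6
cz_1 = 4.5
h_1 = 2.5
cx_2 = 3
cy_2 = 3
cz_2 = 0.5
r_2 = 1.5
cx_3 = 6
cy_3 = 3
cz_3 = 5
cx_4 = 5.5
cy_4 = 5
r_4 = 1
cx_5 = 4.5
cy_5 = 6
cz_5 = 2.5
h_5 = 1.5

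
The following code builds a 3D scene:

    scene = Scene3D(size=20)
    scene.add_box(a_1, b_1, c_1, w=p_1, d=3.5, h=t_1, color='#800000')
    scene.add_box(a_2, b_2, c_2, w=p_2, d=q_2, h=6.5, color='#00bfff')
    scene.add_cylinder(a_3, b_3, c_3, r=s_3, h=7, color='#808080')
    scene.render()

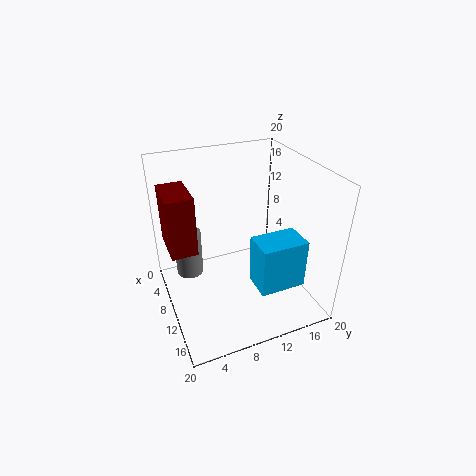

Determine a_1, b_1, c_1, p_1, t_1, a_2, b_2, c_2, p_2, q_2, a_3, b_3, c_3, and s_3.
a_1 = 5
b_1 = 0.5
c_1 = 9.5
p_1 = 6
t_1 = 8
a_2 = 14
b_2 = 10
c_2 = 6
p_2 = 4
q_2 = 6
a_3 = 5
b_3 = 4
c_3 = 2.5
s_3 = 2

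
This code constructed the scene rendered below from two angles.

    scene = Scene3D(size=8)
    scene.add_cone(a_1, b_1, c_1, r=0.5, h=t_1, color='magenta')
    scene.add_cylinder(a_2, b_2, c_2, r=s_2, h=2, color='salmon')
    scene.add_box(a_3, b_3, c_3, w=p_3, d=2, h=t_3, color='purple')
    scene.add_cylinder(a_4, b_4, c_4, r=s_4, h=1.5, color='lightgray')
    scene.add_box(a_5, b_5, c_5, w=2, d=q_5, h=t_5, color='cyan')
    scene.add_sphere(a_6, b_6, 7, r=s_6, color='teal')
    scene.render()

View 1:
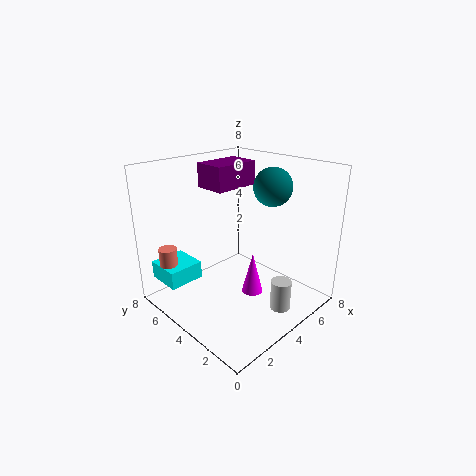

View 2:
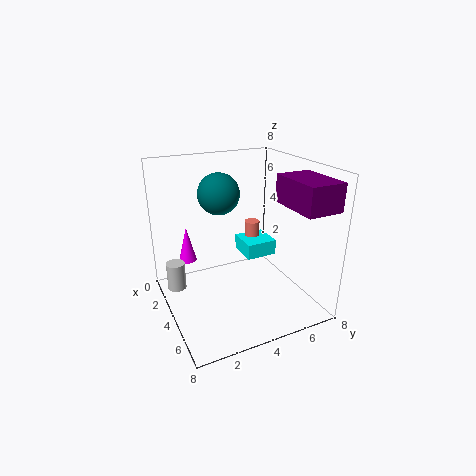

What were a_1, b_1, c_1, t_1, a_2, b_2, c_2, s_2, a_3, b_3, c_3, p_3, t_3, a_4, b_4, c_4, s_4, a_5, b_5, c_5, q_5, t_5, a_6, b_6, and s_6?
a_1 = 2.5
b_1 = 1.5
c_1 = 2.5
t_1 = 2
a_2 = 1
b_2 = 6.5
c_2 = 1.5
s_2 = 0.5
a_3 = 4.5
b_3 = 6
c_3 = 6
p_3 = 3
t_3 = 1.5
a_4 = 3.5
b_4 = 0.5
c_4 = 1.5
s_4 = 0.5
a_5 = 0.5
b_5 = 5.5
c_5 = 1.5
q_5 = 2
t_5 = 1
a_6 = 5
b_6 = 2.5
s_6 = 1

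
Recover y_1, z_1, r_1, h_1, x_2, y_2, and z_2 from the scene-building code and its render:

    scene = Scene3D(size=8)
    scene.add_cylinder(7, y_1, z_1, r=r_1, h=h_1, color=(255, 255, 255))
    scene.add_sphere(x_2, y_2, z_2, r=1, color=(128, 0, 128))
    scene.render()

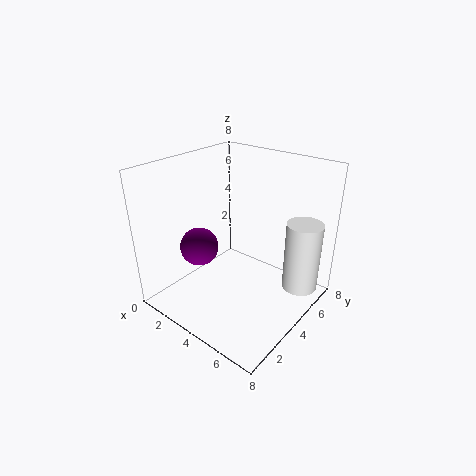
y_1 = 6; z_1 = 1; r_1 = 1; h_1 = 4; x_2 = 3; y_2 = 2; z_2 = 4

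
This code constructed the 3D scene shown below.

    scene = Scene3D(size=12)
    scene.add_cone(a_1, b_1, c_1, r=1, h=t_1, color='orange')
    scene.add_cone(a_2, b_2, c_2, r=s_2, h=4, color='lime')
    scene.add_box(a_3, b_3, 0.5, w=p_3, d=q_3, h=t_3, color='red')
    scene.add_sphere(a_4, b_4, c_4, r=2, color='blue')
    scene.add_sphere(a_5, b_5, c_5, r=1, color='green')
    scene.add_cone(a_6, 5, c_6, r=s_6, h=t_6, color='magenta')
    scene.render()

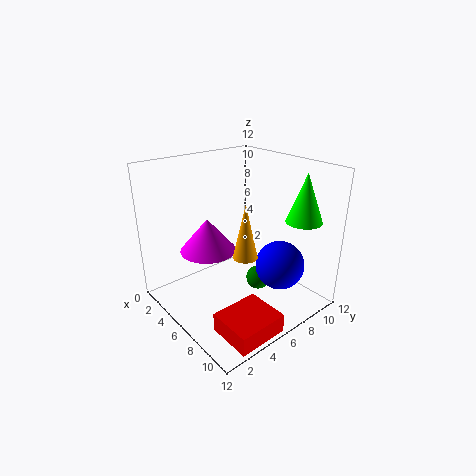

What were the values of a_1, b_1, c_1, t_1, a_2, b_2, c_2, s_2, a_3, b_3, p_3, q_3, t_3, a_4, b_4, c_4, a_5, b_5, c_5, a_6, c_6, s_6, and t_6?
a_1 = 7.5; b_1 = 5.5; c_1 = 5; t_1 = 4.5; a_2 = 9.5; b_2 = 10; c_2 = 7.5; s_2 = 1.5; a_3 = 8.5; b_3 = 1.5; p_3 = 3.5; q_3 = 4; t_3 = 1.5; a_4 = 9; b_4 = 8; c_4 = 4; a_5 = 7.5; b_5 = 7; c_5 = 2.5; a_6 = 3; c_6 = 4; s_6 = 2.5; t_6 = 3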